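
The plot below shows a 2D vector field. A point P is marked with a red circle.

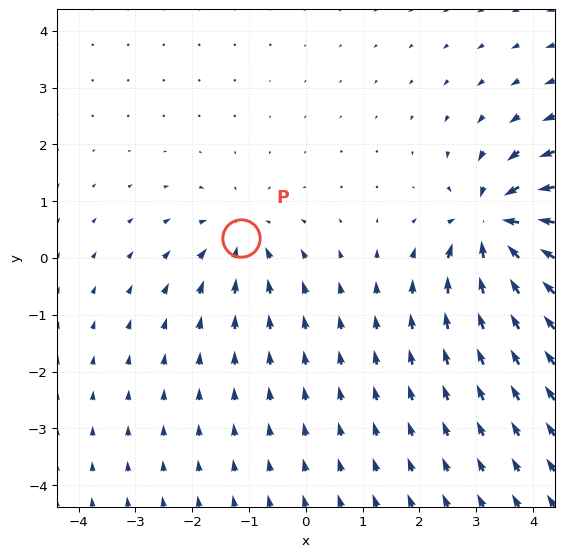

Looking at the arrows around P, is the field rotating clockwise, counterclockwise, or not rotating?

Near P at (-1.1, 0.4) the arrows show no circulation. The curl there is ≈0.

not rotating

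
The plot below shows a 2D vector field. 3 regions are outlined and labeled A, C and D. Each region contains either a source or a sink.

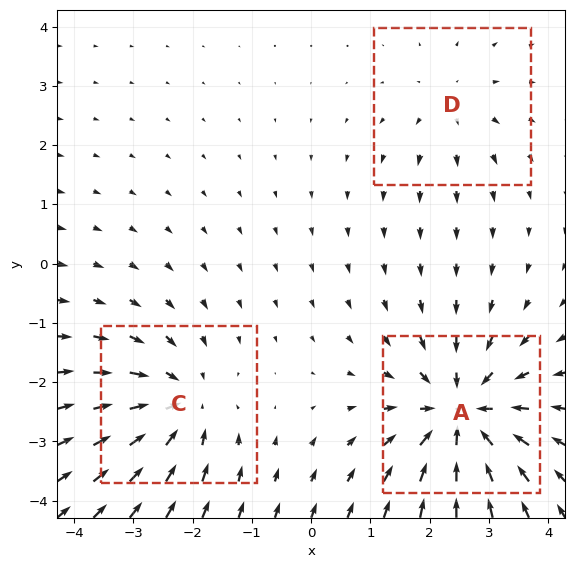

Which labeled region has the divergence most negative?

Divergence at each region's feature centre — A: about -5, C: about -4, D: about +2. Region A is most negative.

A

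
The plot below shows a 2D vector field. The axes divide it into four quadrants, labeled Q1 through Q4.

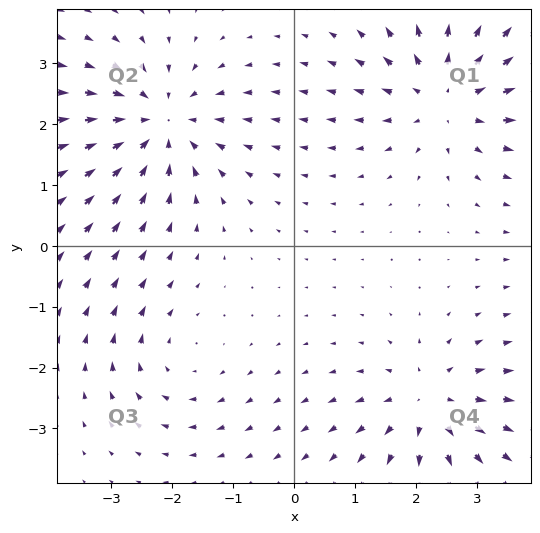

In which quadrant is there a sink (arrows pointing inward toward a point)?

Q2

The sink sits at approximately (-2.2, 2.0), which lies in quadrant Q2. The divergence there is about -4, negative as expected for a sink.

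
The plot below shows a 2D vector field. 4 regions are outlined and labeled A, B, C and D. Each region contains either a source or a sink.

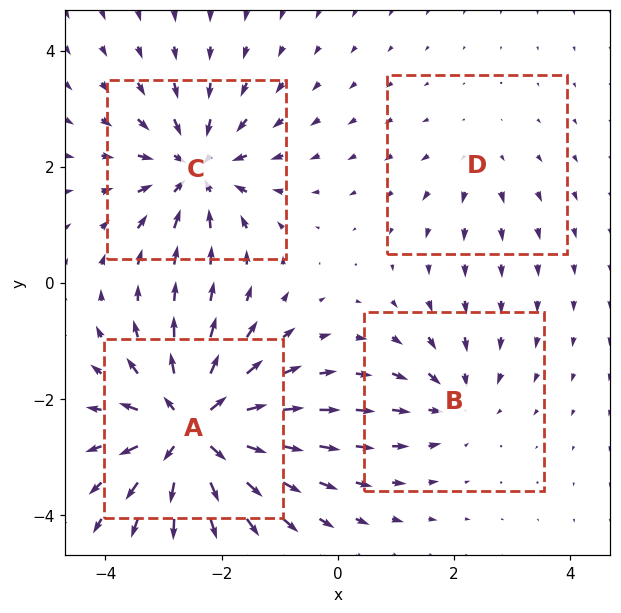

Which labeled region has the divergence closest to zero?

Divergence at each region's feature centre — A: about +8, B: about -4, C: about -6, D: about +2. Region D is closest to zero.

D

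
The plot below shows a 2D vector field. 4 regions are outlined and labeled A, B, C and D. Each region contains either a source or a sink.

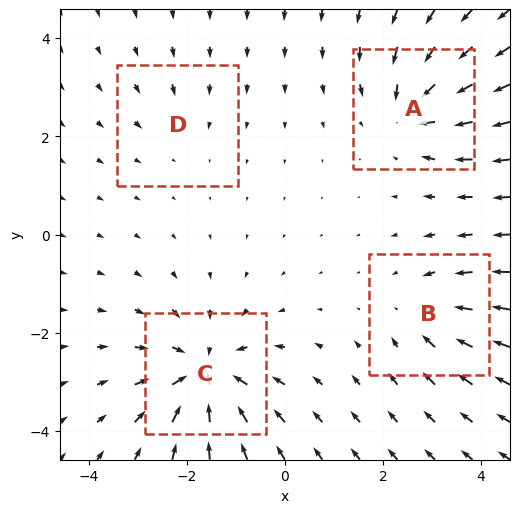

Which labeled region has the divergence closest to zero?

Divergence at each region's feature centre — A: about -5, B: about -4, C: about -7, D: about -2. Region D is closest to zero.

D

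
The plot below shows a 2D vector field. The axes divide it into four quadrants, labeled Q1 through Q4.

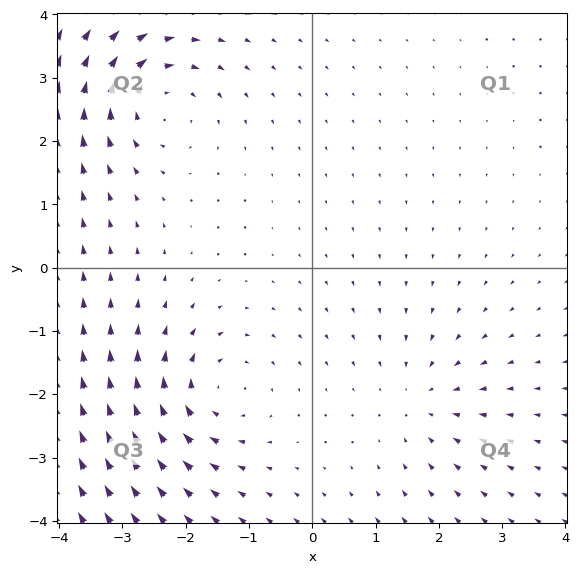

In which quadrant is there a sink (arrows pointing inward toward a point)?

The sink sits at approximately (1.7, -2.1), which lies in quadrant Q4. The divergence there is about -3, negative as expected for a sink.

Q4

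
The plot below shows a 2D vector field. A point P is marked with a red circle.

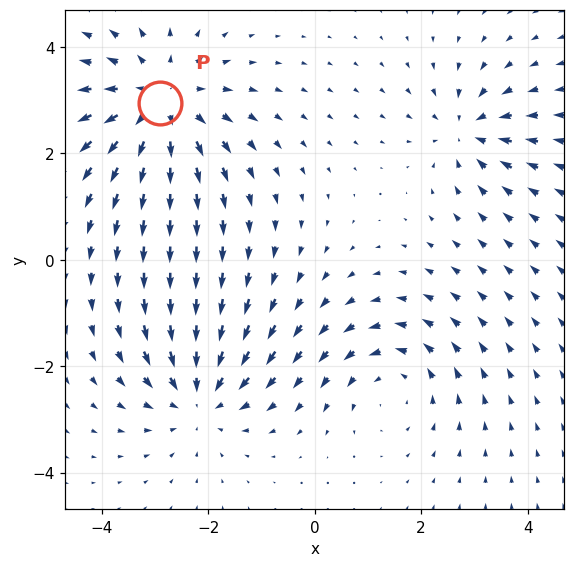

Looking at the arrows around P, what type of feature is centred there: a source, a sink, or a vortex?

At P (-2.9, 2.9) the arrows spread outward. Divergence about +4, curl ≈0 — positive divergence with near-zero curl is a source.

source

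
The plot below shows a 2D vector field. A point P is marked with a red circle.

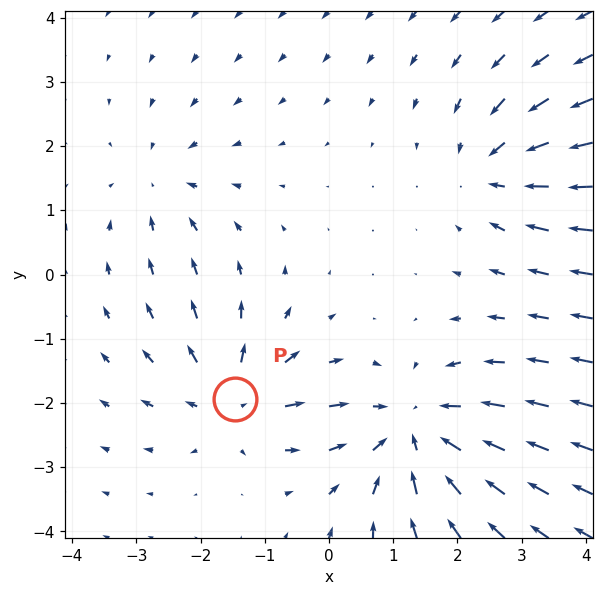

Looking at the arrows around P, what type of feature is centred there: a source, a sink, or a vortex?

source

At P (-1.5, -1.9) the arrows spread outward. Divergence about +4, curl ≈0 — positive divergence with near-zero curl is a source.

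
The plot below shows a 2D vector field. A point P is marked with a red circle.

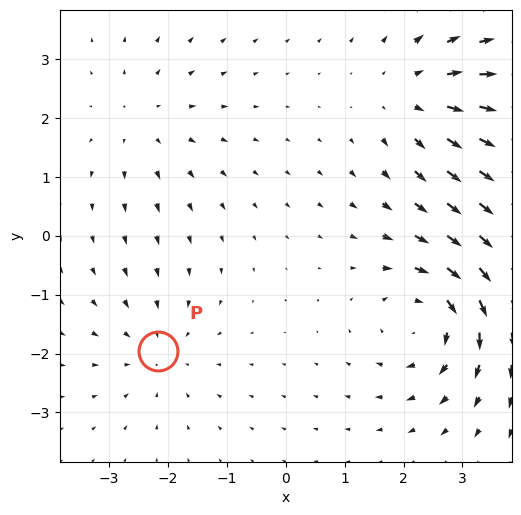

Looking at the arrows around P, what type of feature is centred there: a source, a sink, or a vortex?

At P (-2.2, -2.0) the arrows converge inward. Divergence about -2, curl ≈0 — negative divergence with near-zero curl is a sink.

sink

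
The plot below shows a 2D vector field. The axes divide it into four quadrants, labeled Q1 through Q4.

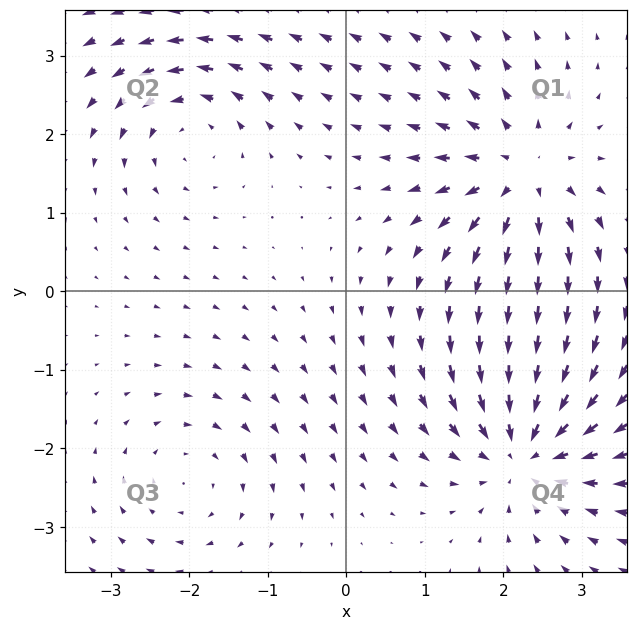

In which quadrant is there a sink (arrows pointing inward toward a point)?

The sink sits at approximately (2.3, -2.0), which lies in quadrant Q4. The divergence there is about -6, negative as expected for a sink.

Q4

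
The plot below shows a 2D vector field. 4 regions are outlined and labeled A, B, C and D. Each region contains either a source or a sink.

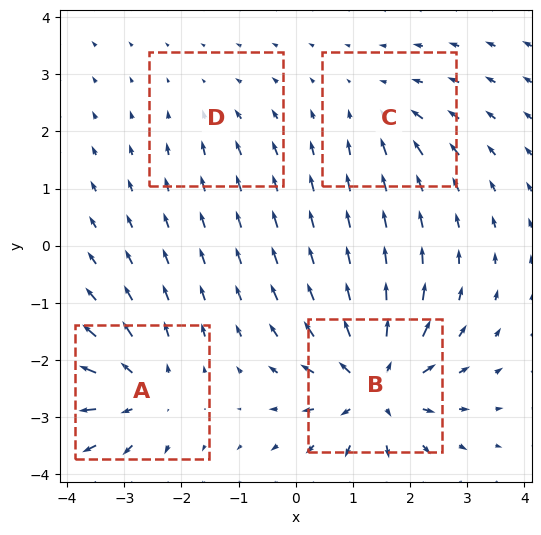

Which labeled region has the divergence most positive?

Divergence at each region's feature centre — A: about +5, B: about +8, C: about -3, D: about -2. Region B is most positive.

B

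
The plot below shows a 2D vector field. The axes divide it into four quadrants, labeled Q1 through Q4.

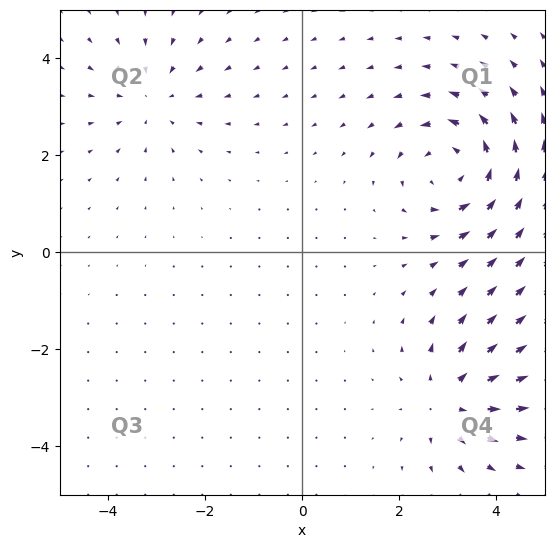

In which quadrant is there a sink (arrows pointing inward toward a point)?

The sink sits at approximately (-3.1, 3.2), which lies in quadrant Q2. The divergence there is about -3, negative as expected for a sink.

Q2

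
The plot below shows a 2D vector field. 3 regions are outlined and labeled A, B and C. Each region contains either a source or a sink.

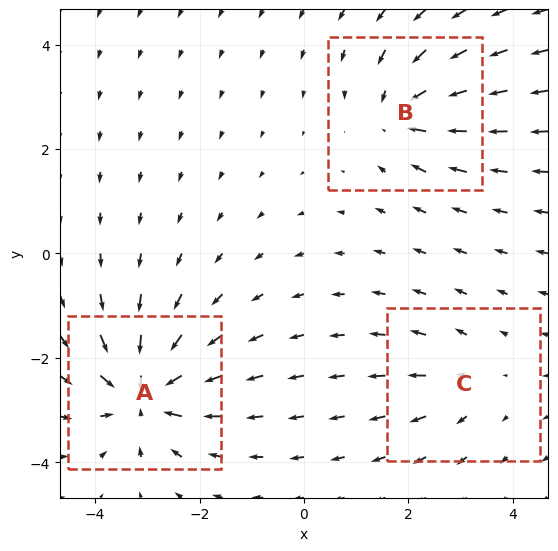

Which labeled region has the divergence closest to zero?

Divergence at each region's feature centre — A: about -6, B: about -4, C: about +2. Region C is closest to zero.

C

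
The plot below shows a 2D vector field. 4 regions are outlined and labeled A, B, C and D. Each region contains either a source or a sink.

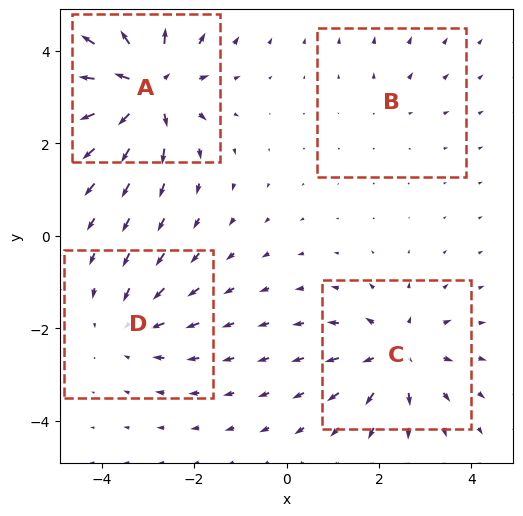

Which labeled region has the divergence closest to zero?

Divergence at each region's feature centre — A: about +7, B: about +2, C: about +5, D: about -4. Region B is closest to zero.

B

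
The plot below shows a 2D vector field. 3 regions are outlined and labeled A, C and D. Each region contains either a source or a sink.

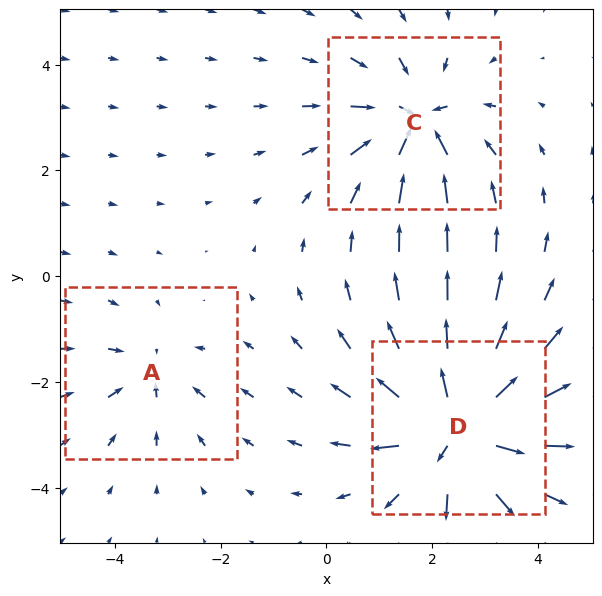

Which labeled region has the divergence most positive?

Divergence at each region's feature centre — A: about -2, C: about -4, D: about +6. Region D is most positive.

D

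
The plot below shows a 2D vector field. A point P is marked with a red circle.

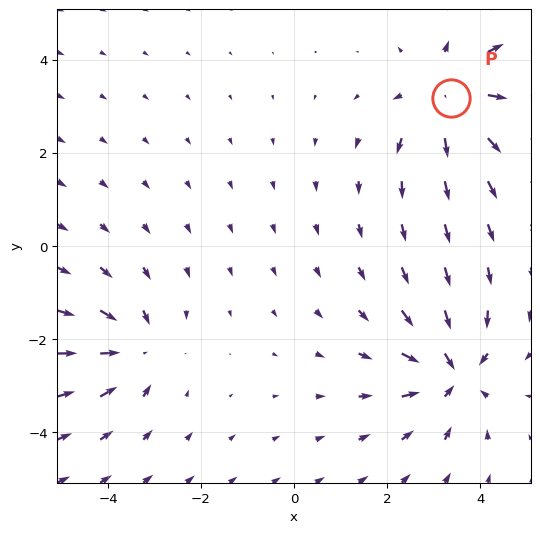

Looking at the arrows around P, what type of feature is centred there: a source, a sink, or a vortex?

At P (3.4, 3.2) the arrows spread outward. Divergence about +4, curl ≈0 — positive divergence with near-zero curl is a source.

source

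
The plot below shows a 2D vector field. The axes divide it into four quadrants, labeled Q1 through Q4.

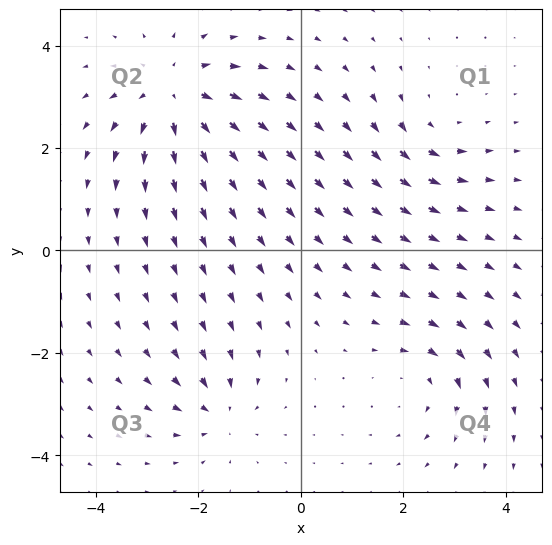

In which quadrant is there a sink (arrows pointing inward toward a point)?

The sink sits at approximately (-1.6, -3.1), which lies in quadrant Q3. The divergence there is about -4, negative as expected for a sink.

Q3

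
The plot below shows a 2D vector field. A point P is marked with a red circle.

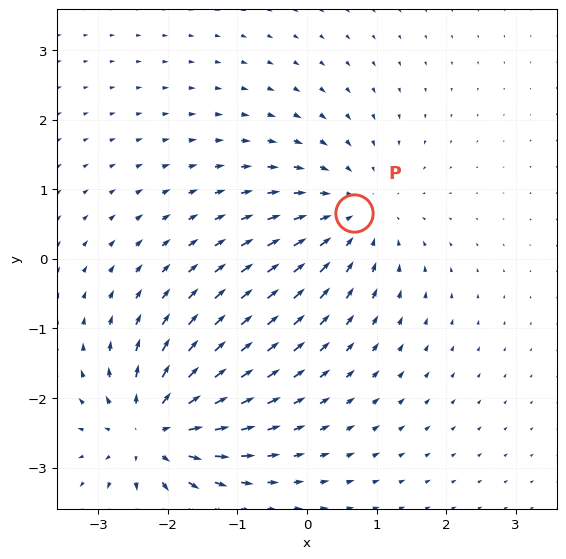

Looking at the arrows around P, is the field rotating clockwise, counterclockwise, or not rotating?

not rotating

Near P at (0.7, 0.7) the arrows show no circulation. The curl there is ≈0.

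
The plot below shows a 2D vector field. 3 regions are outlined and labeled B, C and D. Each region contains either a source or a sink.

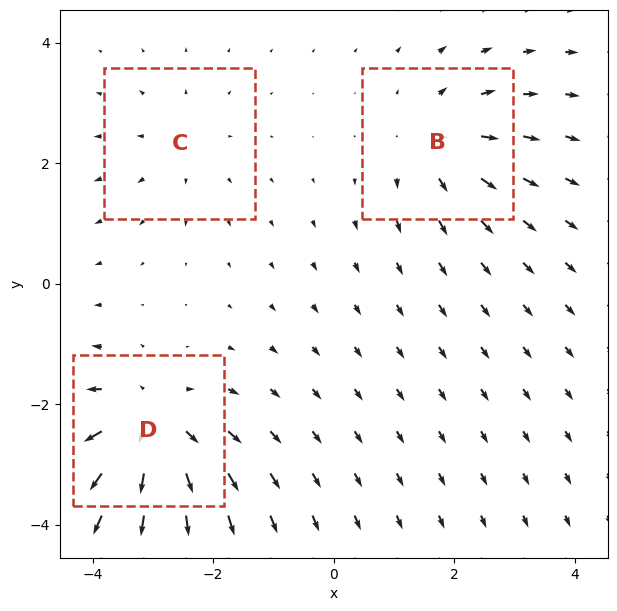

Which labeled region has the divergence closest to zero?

Divergence at each region's feature centre — B: about +3, C: about +2, D: about +5. Region C is closest to zero.

C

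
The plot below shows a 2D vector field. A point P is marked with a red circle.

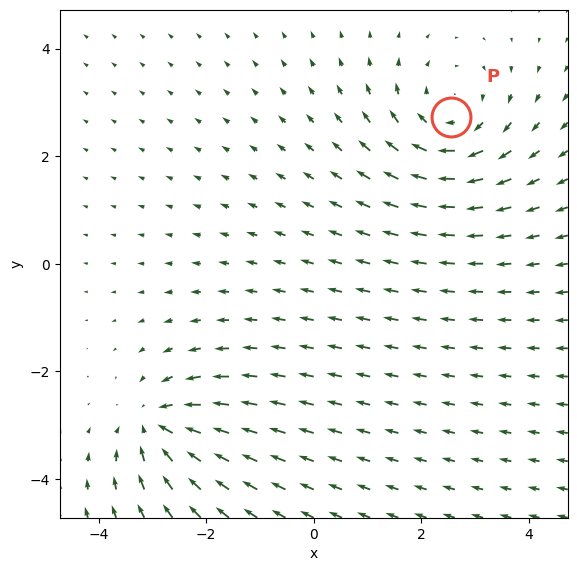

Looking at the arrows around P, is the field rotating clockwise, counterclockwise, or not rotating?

clockwise

Near P at (2.6, 2.7) the arrows circulate clockwise. The curl (z-component) there is about -4; negative curl means clockwise rotation.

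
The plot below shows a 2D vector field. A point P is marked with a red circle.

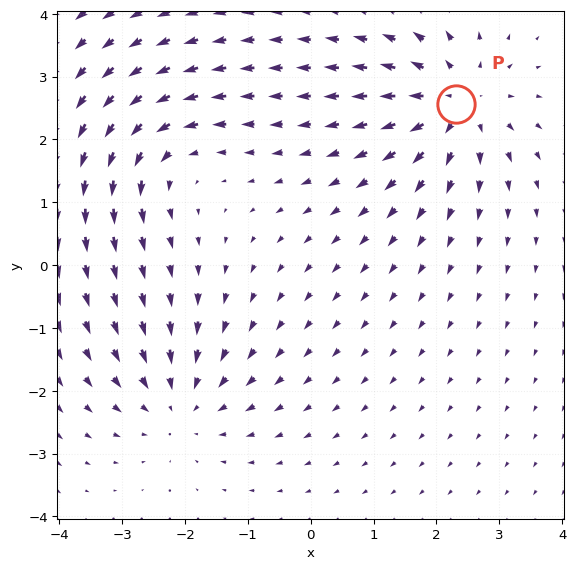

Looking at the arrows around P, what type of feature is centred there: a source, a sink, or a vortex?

At P (2.3, 2.6) the arrows spread outward. Divergence about +5, curl ≈0 — positive divergence with near-zero curl is a source.

source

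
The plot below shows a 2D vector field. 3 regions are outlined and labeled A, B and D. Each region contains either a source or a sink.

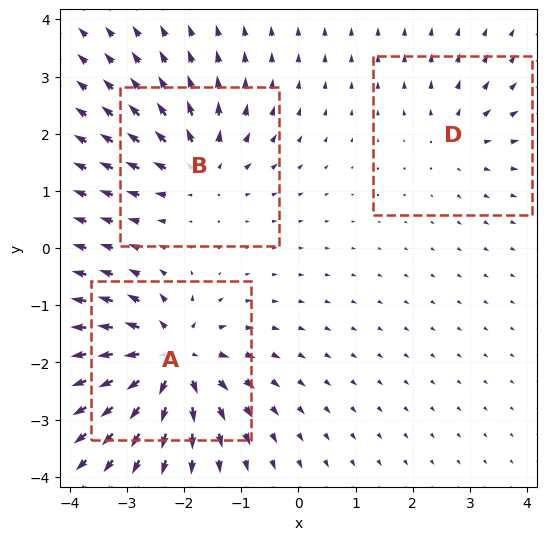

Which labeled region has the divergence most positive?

Divergence at each region's feature centre — A: about +6, B: about +4, D: about +2. Region A is most positive.

A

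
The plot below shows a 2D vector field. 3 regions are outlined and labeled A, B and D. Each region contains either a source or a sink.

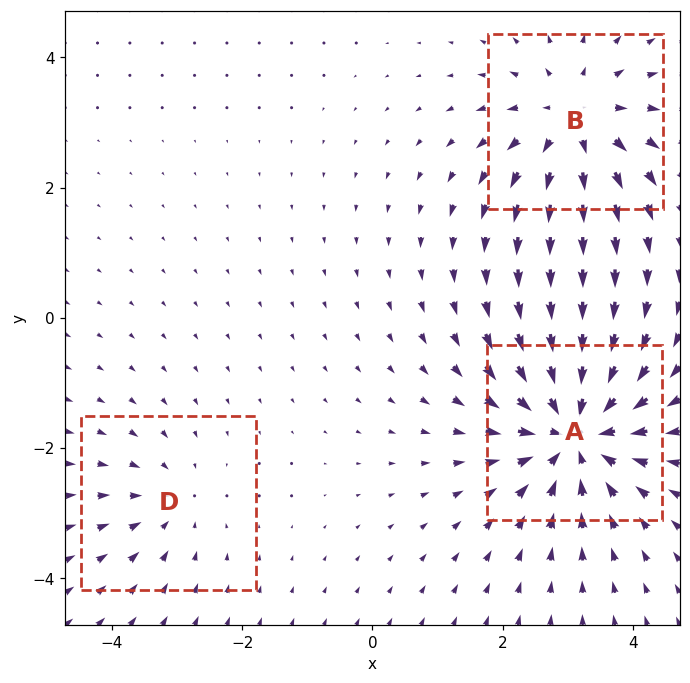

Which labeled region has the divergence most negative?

Divergence at each region's feature centre — A: about -5, B: about +4, D: about -2. Region A is most negative.

A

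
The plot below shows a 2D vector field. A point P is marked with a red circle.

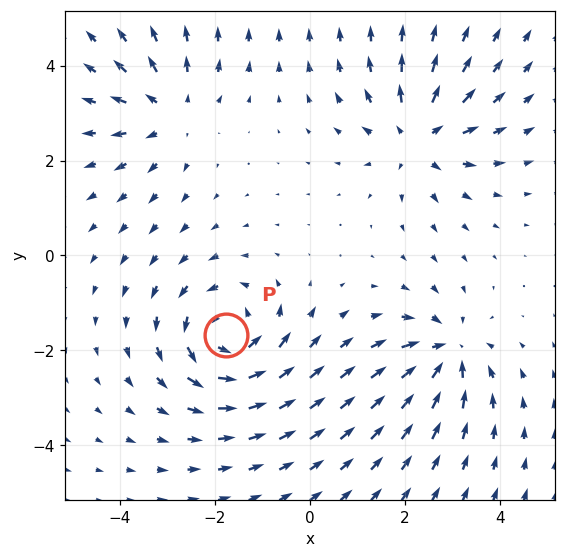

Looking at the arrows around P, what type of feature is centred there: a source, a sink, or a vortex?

At P (-1.8, -1.7) the arrows circulate counterclockwise. Divergence ≈0, curl about +4 — near-zero divergence with nonzero curl is a vortex.

vortex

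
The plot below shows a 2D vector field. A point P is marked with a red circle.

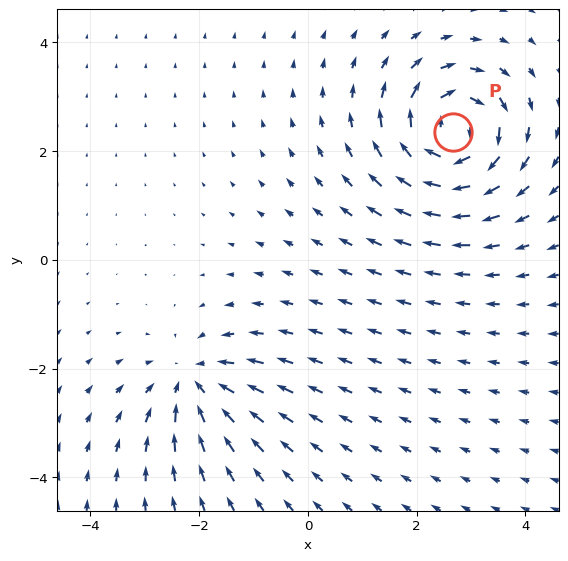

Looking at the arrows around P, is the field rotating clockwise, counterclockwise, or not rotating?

clockwise

Near P at (2.7, 2.4) the arrows circulate clockwise. The curl (z-component) there is about -6; negative curl means clockwise rotation.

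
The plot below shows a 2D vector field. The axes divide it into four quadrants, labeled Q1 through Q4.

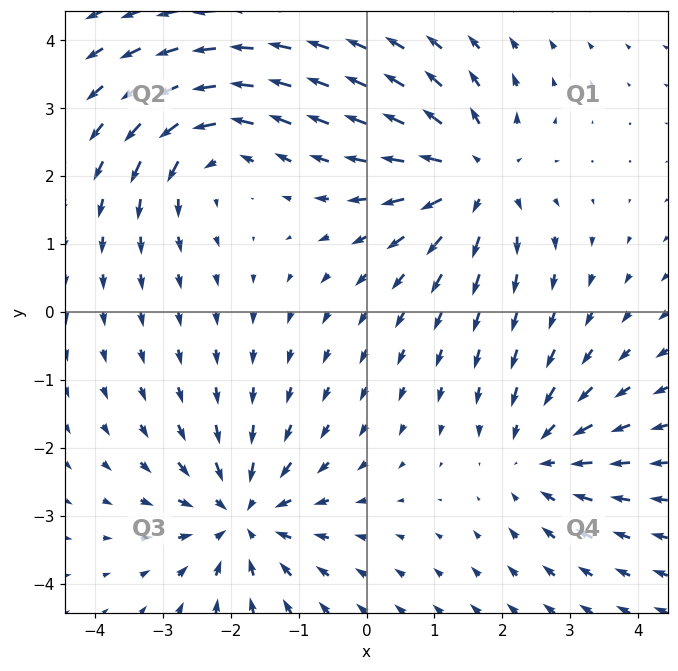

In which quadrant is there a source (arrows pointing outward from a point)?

The source sits at approximately (1.6, 2.0), which lies in quadrant Q1. The divergence there is about +5, positive as expected for a source.

Q1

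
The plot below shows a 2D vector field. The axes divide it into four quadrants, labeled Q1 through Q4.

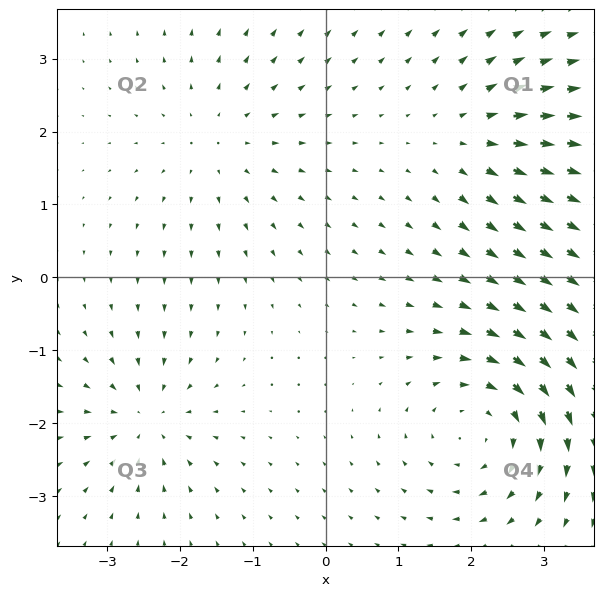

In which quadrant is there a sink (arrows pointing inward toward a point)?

The sink sits at approximately (-2.5, -1.9), which lies in quadrant Q3. The divergence there is about -4, negative as expected for a sink.

Q3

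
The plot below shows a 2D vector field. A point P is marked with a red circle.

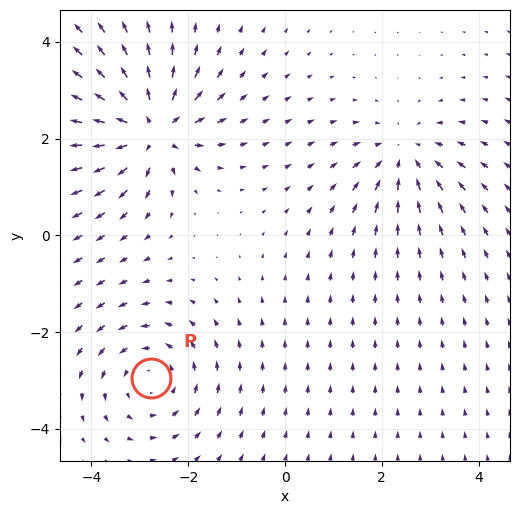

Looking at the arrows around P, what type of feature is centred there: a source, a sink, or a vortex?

vortex

At P (-2.8, -3.0) the arrows circulate counterclockwise. Divergence ≈0, curl about +3 — near-zero divergence with nonzero curl is a vortex.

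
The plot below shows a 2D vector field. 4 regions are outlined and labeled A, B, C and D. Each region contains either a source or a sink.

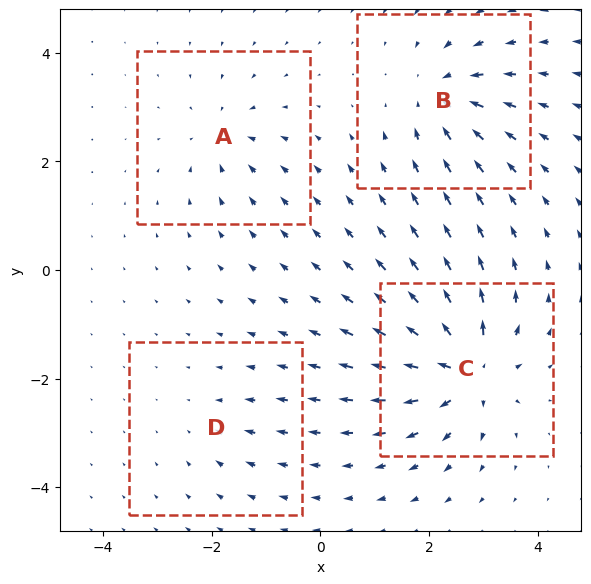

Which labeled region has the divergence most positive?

C

Divergence at each region's feature centre — A: about -4, B: about -6, C: about +8, D: about -2. Region C is most positive.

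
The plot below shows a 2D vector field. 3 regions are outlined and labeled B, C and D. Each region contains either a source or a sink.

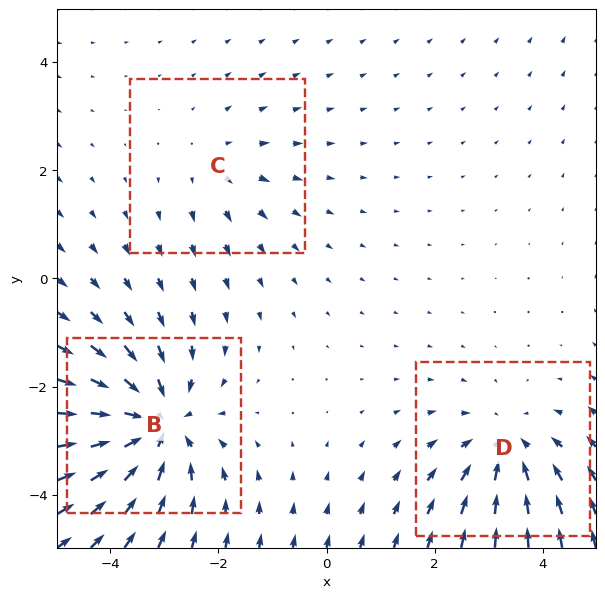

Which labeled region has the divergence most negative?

B

Divergence at each region's feature centre — B: about -5, C: about +2, D: about -3. Region B is most negative.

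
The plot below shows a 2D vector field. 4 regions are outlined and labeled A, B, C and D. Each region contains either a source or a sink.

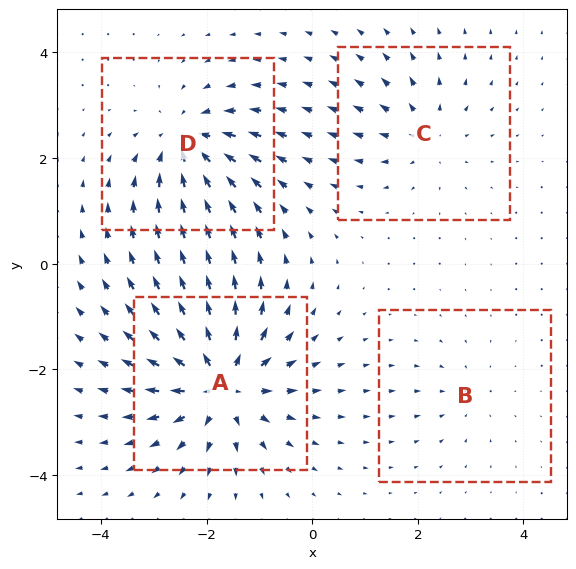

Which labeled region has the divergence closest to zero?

B

Divergence at each region's feature centre — A: about +8, B: about -2, C: about +4, D: about -6. Region B is closest to zero.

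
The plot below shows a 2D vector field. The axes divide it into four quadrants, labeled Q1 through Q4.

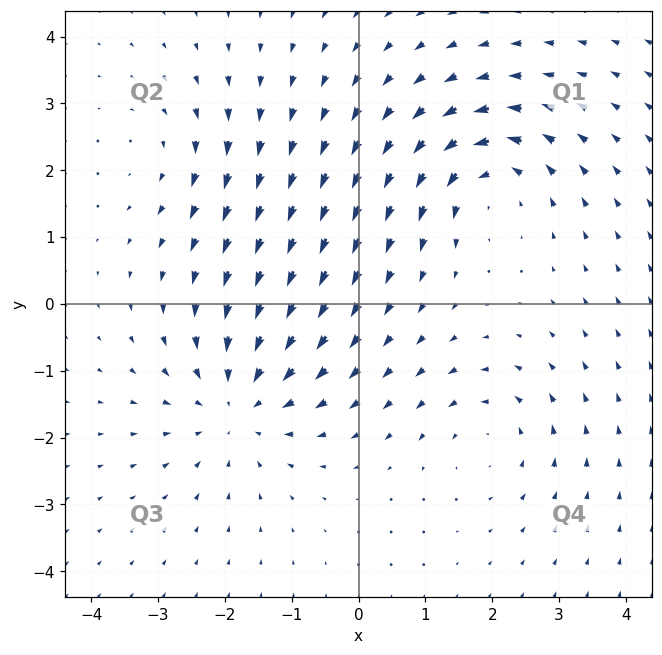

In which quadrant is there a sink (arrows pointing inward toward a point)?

Q3

The sink sits at approximately (-1.8, -1.5), which lies in quadrant Q3. The divergence there is about -4, negative as expected for a sink.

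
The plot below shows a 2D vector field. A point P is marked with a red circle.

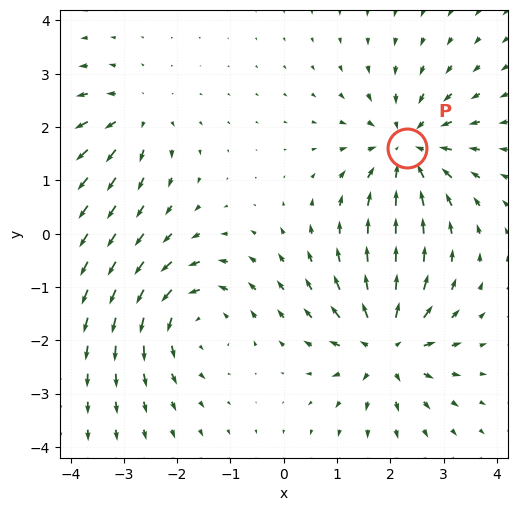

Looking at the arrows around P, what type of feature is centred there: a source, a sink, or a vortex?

At P (2.3, 1.6) the arrows converge inward. Divergence about -5, curl ≈0 — negative divergence with near-zero curl is a sink.

sink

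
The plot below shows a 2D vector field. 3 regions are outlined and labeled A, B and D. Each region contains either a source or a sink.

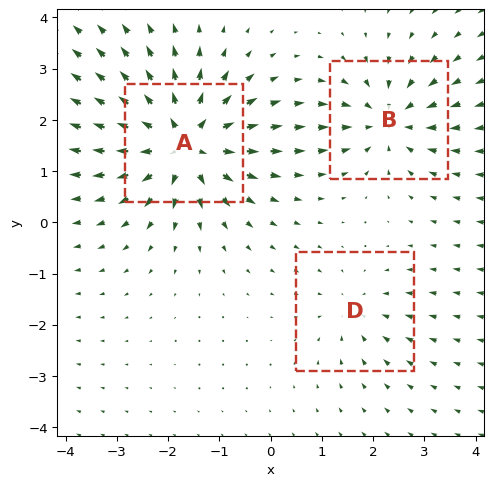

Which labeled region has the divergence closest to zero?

D

Divergence at each region's feature centre — A: about +6, B: about -4, D: about -2. Region D is closest to zero.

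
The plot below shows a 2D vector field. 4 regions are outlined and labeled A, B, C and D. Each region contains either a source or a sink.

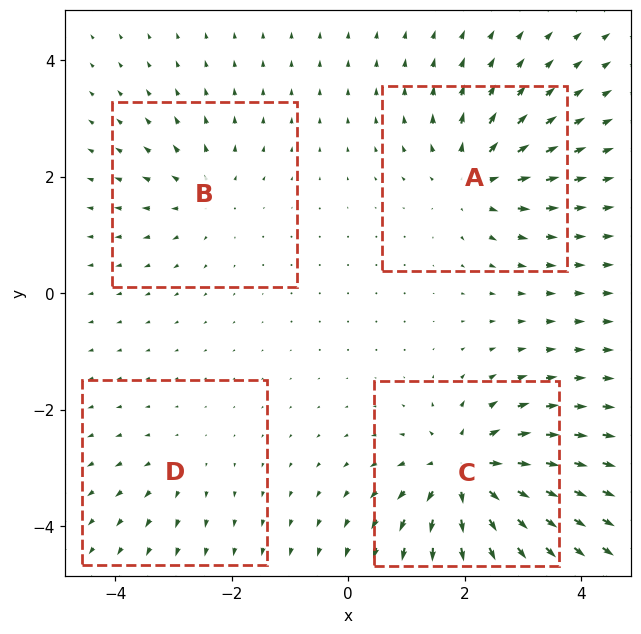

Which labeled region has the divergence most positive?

C

Divergence at each region's feature centre — A: about +6, B: about +4, C: about +8, D: about +2. Region C is most positive.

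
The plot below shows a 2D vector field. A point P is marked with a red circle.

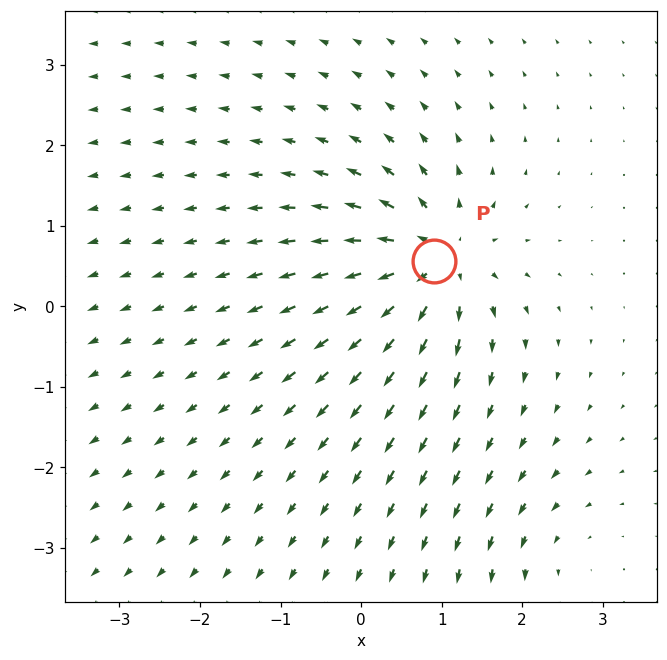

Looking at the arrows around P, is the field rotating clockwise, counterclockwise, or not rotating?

Near P at (0.9, 0.6) the arrows show no circulation. The curl there is ≈0.

not rotating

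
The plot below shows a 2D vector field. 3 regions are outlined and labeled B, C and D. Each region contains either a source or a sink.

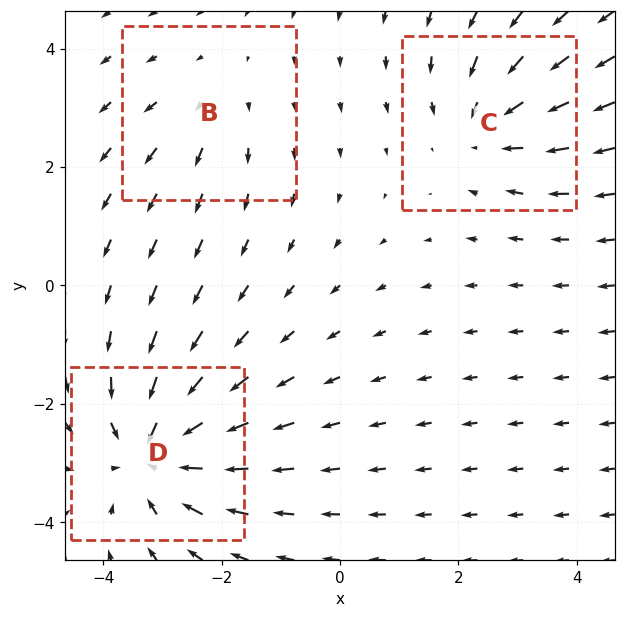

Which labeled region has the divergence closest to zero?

B

Divergence at each region's feature centre — B: about +2, C: about -3, D: about -4. Region B is closest to zero.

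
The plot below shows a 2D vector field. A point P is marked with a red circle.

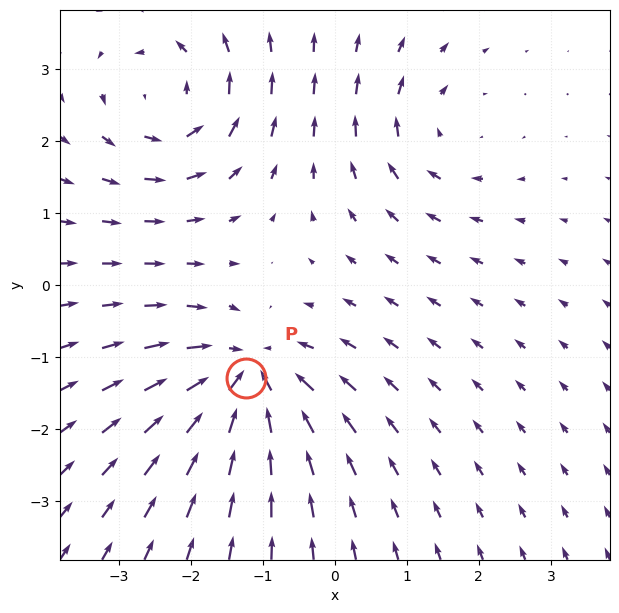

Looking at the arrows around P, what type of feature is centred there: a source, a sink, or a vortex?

sink

At P (-1.2, -1.3) the arrows converge inward. Divergence about -6, curl ≈0 — negative divergence with near-zero curl is a sink.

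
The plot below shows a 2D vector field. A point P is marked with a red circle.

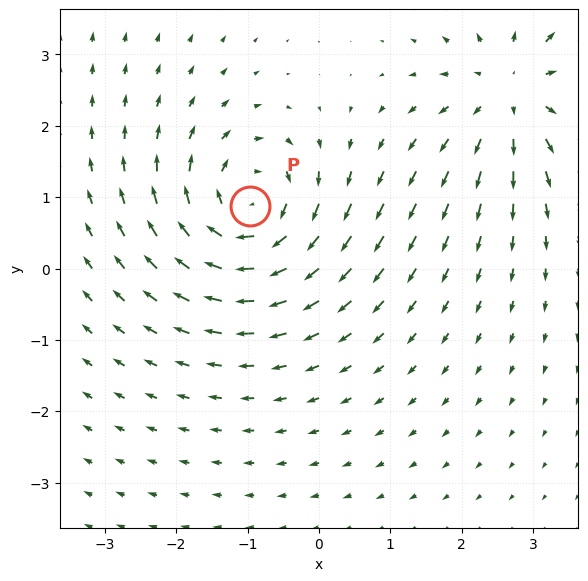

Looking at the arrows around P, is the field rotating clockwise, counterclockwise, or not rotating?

clockwise

Near P at (-1.0, 0.9) the arrows circulate clockwise. The curl (z-component) there is about -6; negative curl means clockwise rotation.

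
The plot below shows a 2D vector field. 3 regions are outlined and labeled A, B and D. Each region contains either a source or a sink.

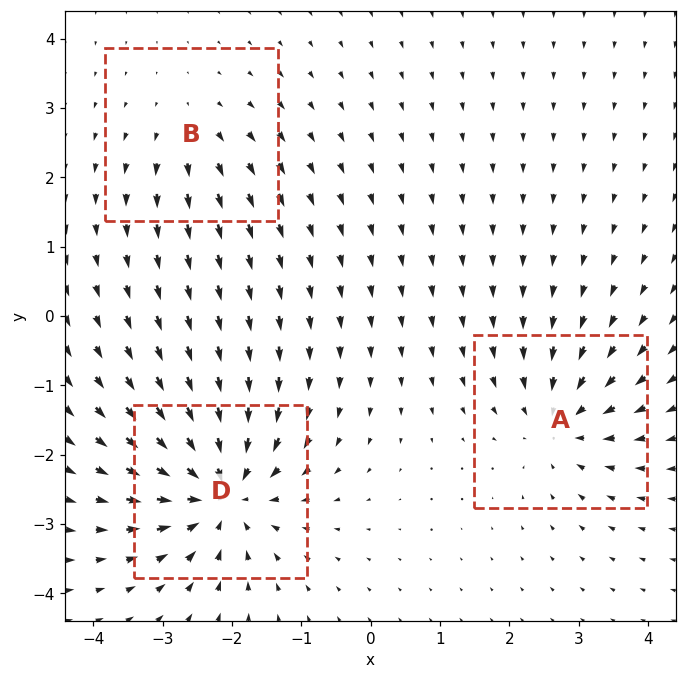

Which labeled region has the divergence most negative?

Divergence at each region's feature centre — A: about -4, B: about +2, D: about -6. Region D is most negative.

D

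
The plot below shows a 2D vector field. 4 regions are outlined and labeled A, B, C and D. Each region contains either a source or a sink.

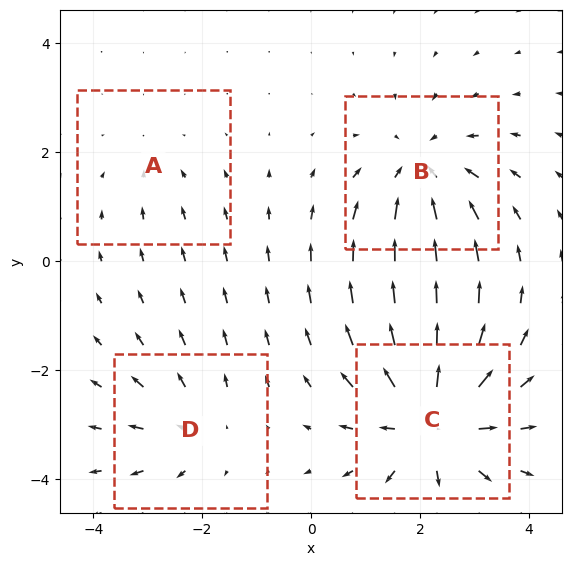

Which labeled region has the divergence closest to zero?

A

Divergence at each region's feature centre — A: about -2, B: about -4, C: about +6, D: about +3. Region A is closest to zero.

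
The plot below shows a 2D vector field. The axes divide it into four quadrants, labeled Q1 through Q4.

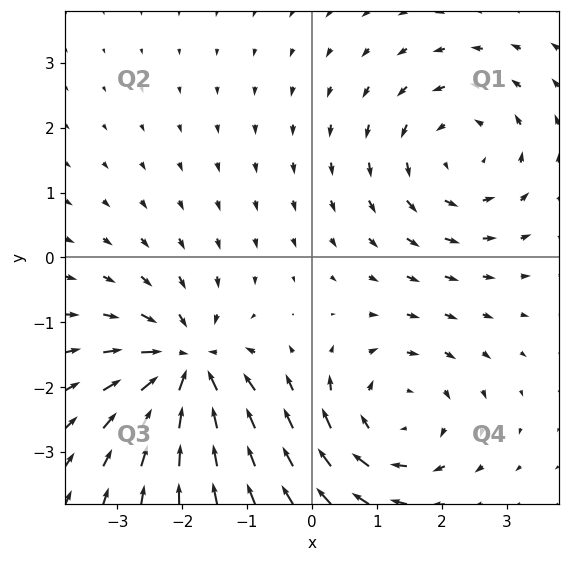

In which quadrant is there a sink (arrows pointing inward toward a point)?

Q3

The sink sits at approximately (-1.9, -1.7), which lies in quadrant Q3. The divergence there is about -6, negative as expected for a sink.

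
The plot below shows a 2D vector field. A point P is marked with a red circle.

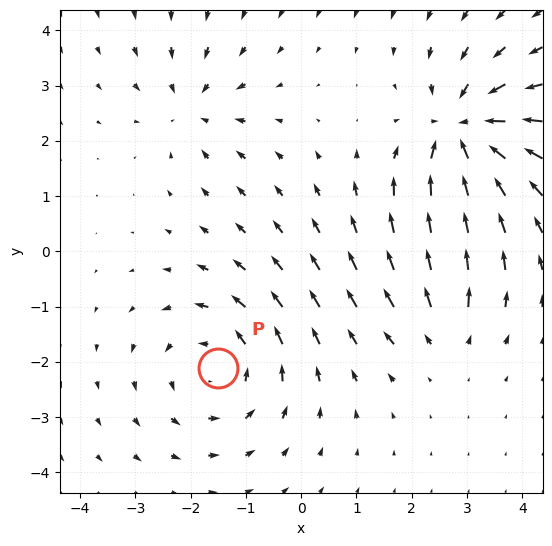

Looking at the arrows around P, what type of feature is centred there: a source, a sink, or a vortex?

At P (-1.5, -2.1) the arrows circulate counterclockwise. Divergence ≈0, curl about +4 — near-zero divergence with nonzero curl is a vortex.

vortex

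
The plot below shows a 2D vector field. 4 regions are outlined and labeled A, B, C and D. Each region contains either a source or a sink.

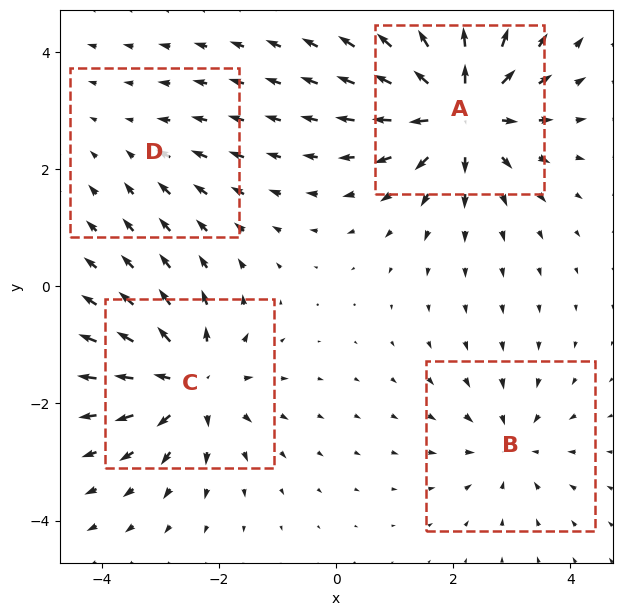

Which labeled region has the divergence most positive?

A

Divergence at each region's feature centre — A: about +8, B: about -4, C: about +6, D: about -2. Region A is most positive.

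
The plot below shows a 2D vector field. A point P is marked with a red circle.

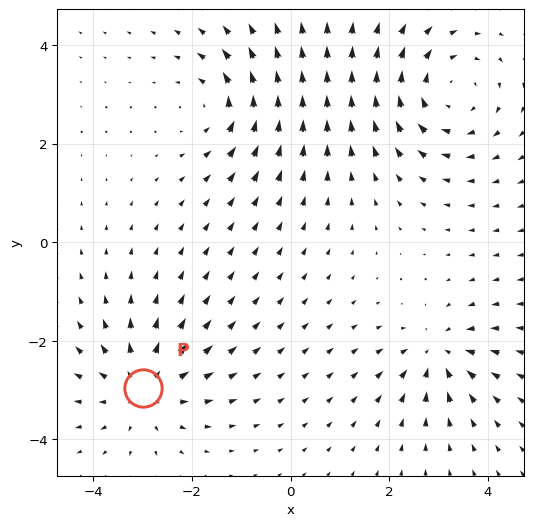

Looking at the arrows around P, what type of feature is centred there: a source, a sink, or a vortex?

At P (-3.0, -3.0) the arrows spread outward. Divergence about +4, curl ≈0 — positive divergence with near-zero curl is a source.

source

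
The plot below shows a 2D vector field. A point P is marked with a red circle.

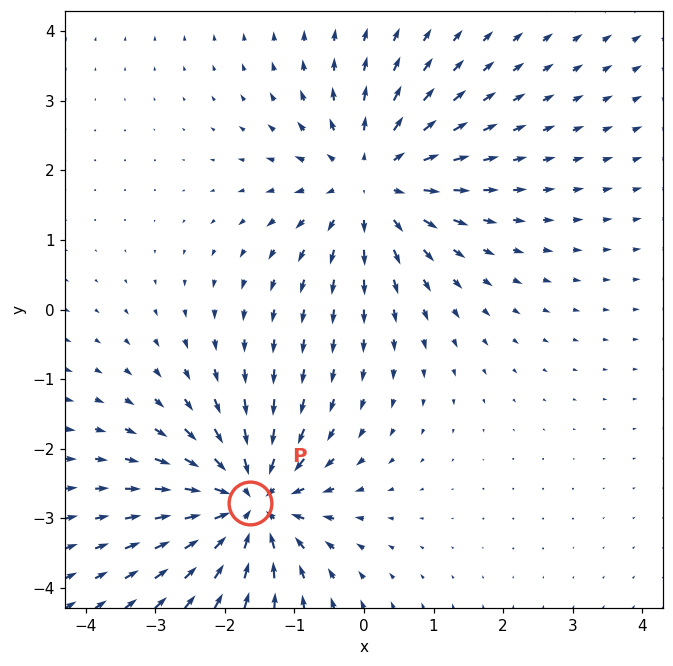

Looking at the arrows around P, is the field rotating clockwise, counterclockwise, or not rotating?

Near P at (-1.6, -2.8) the arrows show no circulation. The curl there is ≈0.

not rotating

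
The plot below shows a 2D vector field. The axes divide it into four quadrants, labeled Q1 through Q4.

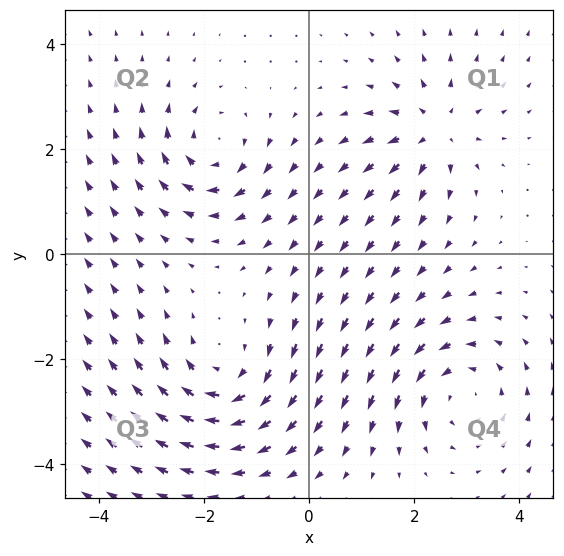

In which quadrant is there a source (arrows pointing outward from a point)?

The source sits at approximately (2.4, 2.4), which lies in quadrant Q1. The divergence there is about +5, positive as expected for a source.

Q1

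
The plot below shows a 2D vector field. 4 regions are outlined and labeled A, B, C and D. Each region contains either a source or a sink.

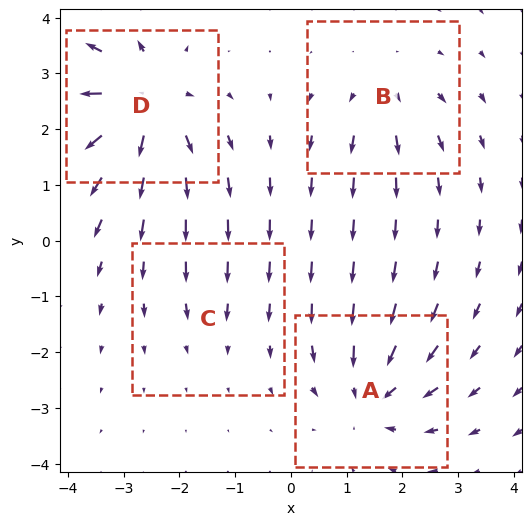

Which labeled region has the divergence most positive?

Divergence at each region's feature centre — A: about -5, B: about +4, C: about -2, D: about +7. Region D is most positive.

D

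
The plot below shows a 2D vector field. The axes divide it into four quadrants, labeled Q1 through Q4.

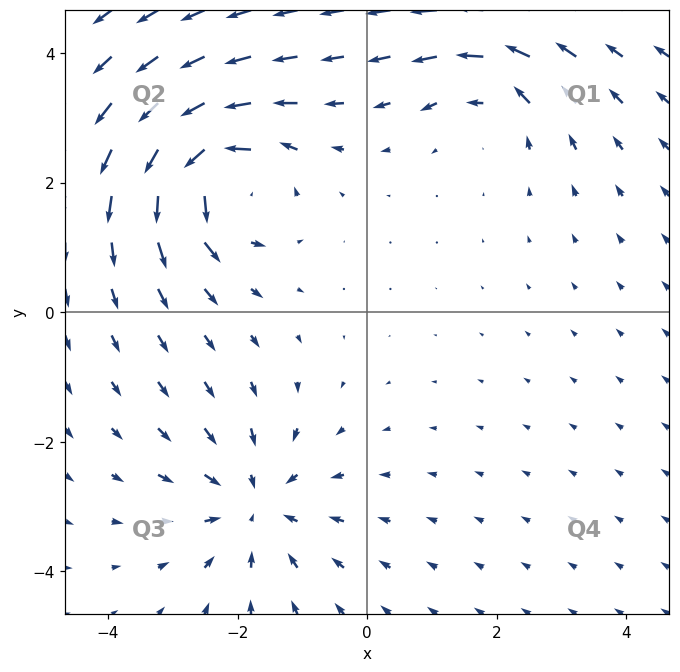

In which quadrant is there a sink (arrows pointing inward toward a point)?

The sink sits at approximately (-1.7, -3.0), which lies in quadrant Q3. The divergence there is about -4, negative as expected for a sink.

Q3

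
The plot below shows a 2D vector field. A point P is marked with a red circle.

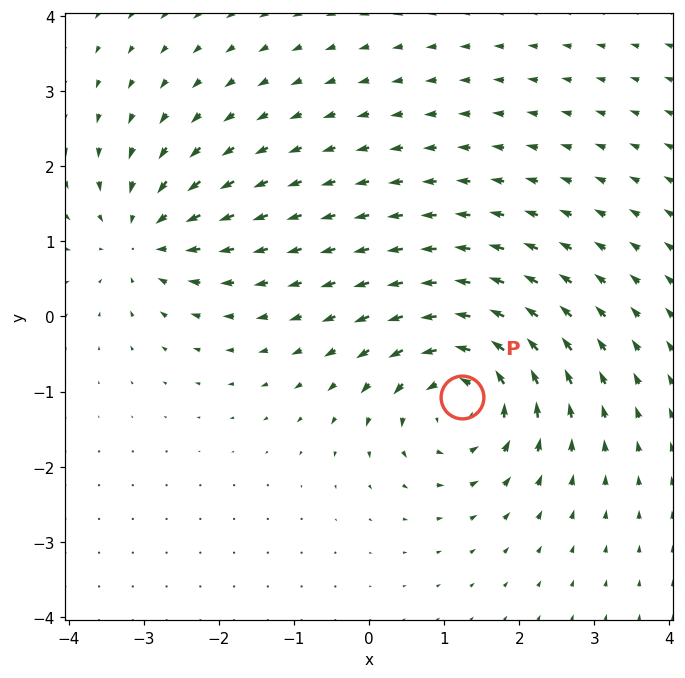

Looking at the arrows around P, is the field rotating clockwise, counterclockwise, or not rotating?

counterclockwise

Near P at (1.2, -1.1) the arrows circulate counterclockwise. The curl (z-component) there is about +6; positive curl means counterclockwise rotation.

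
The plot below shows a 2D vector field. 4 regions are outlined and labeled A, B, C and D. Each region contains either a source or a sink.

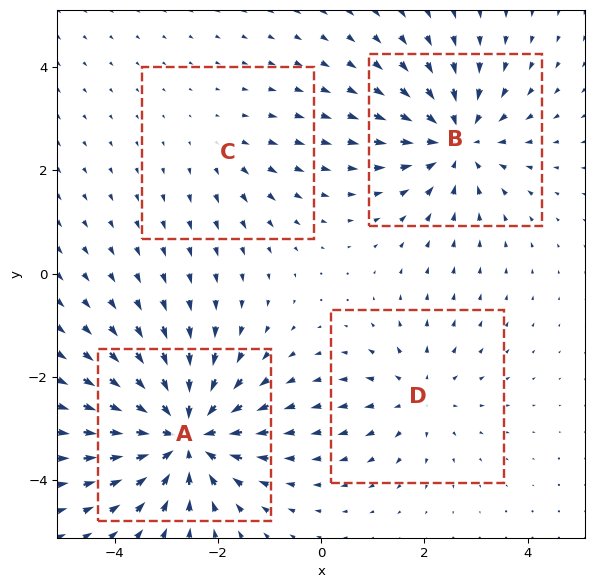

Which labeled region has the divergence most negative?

A

Divergence at each region's feature centre — A: about -7, B: about -5, C: about +2, D: about +3. Region A is most negative.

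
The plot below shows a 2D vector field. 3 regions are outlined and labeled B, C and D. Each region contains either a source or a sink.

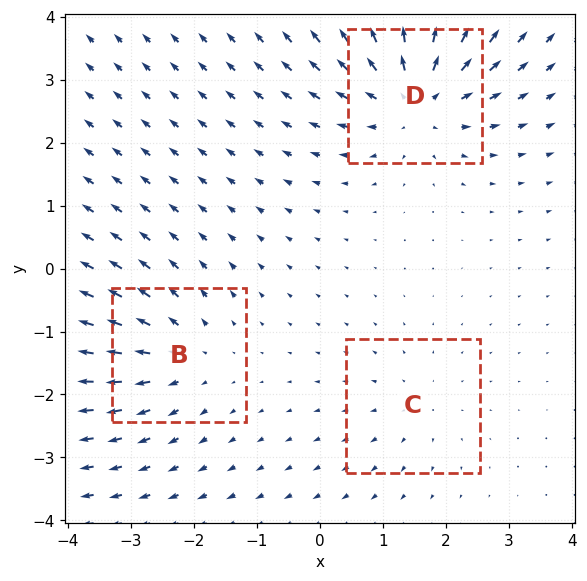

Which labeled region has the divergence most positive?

Divergence at each region's feature centre — B: about +3, C: about +2, D: about +5. Region D is most positive.

D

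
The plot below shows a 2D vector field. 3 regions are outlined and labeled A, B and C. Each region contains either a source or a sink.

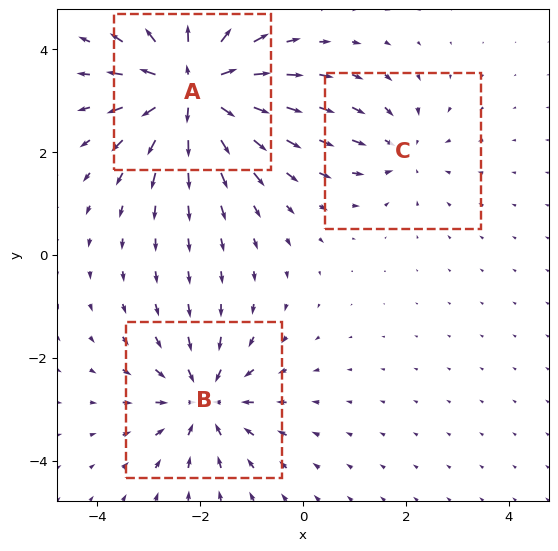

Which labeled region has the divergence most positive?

Divergence at each region's feature centre — A: about +6, B: about -4, C: about -2. Region A is most positive.

A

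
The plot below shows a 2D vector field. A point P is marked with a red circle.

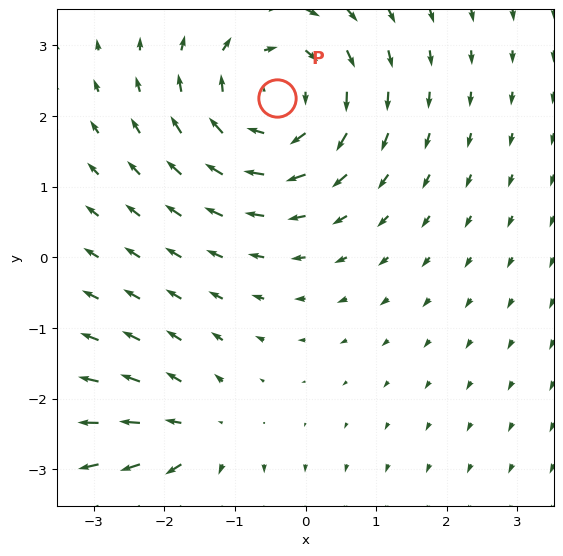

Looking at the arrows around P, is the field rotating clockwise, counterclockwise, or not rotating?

Near P at (-0.4, 2.3) the arrows circulate clockwise. The curl (z-component) there is about -3; negative curl means clockwise rotation.

clockwise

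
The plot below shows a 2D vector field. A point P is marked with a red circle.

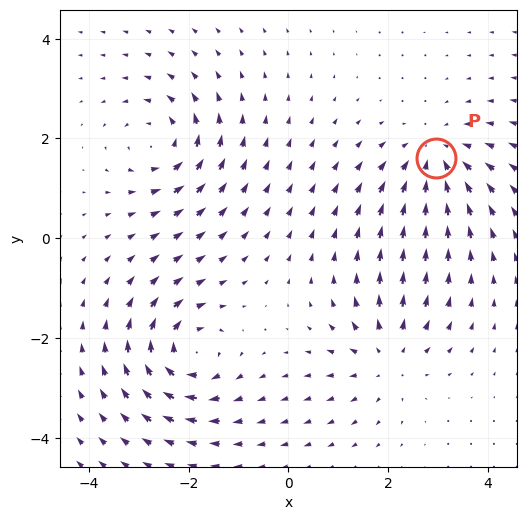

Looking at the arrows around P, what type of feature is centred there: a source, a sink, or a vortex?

sink

At P (3.0, 1.6) the arrows converge inward. Divergence about -4, curl ≈0 — negative divergence with near-zero curl is a sink.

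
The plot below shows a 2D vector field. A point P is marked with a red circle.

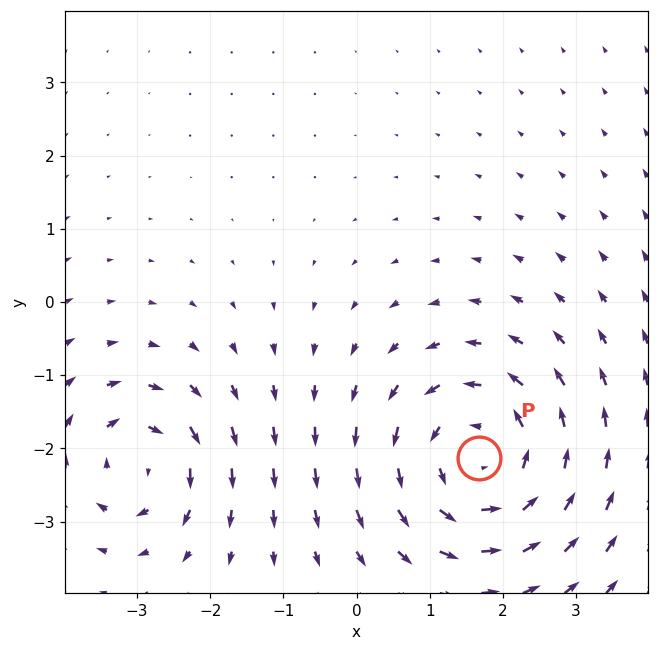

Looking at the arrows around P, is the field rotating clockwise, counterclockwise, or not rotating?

Near P at (1.7, -2.1) the arrows circulate counterclockwise. The curl (z-component) there is about +4; positive curl means counterclockwise rotation.

counterclockwise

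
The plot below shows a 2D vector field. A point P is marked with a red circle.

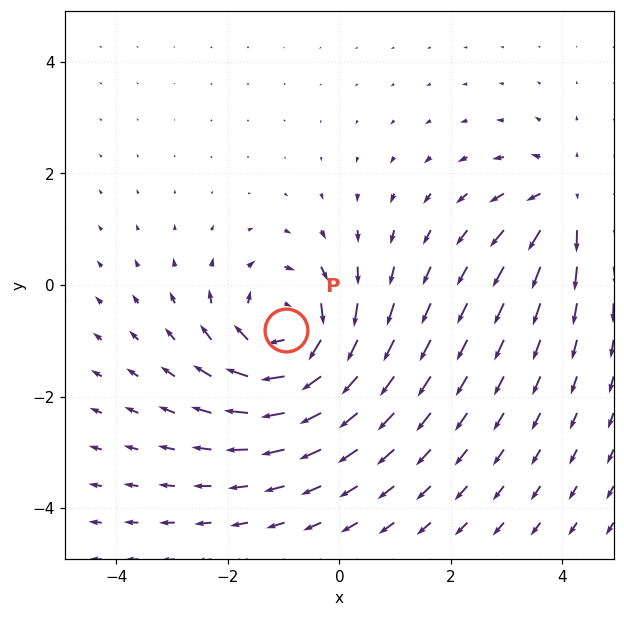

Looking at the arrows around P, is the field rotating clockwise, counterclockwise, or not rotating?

Near P at (-1.0, -0.8) the arrows circulate clockwise. The curl (z-component) there is about -4; negative curl means clockwise rotation.

clockwise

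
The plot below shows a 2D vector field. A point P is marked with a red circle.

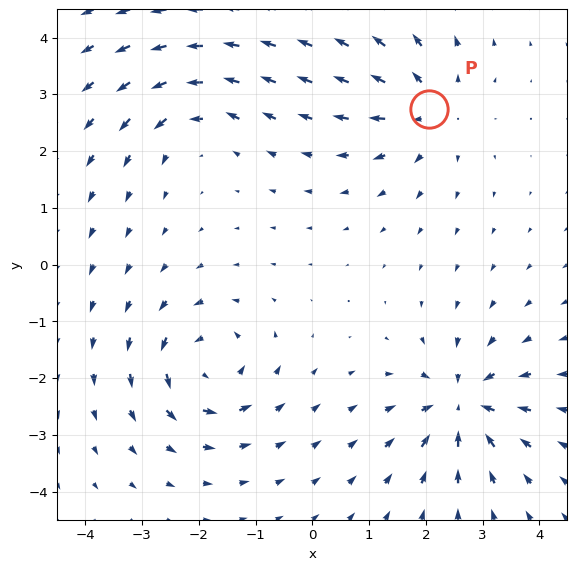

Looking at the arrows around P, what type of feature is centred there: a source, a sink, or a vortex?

source

At P (2.1, 2.7) the arrows spread outward. Divergence about +4, curl ≈0 — positive divergence with near-zero curl is a source.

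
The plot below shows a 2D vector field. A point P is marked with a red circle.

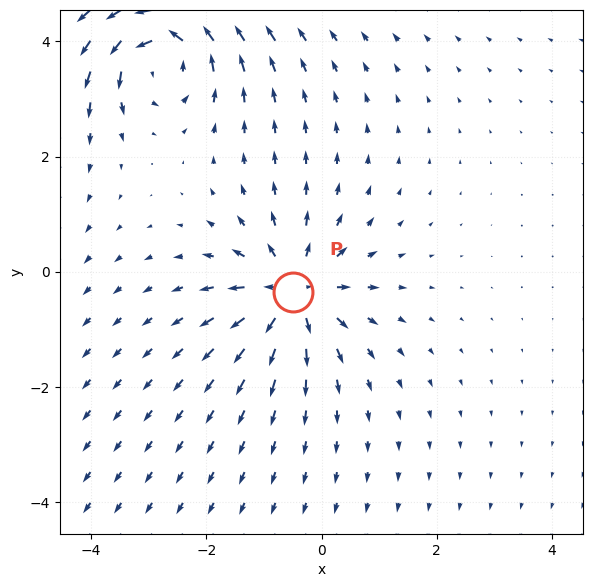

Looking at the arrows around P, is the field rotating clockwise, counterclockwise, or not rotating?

Near P at (-0.5, -0.3) the arrows show no circulation. The curl there is ≈0.

not rotating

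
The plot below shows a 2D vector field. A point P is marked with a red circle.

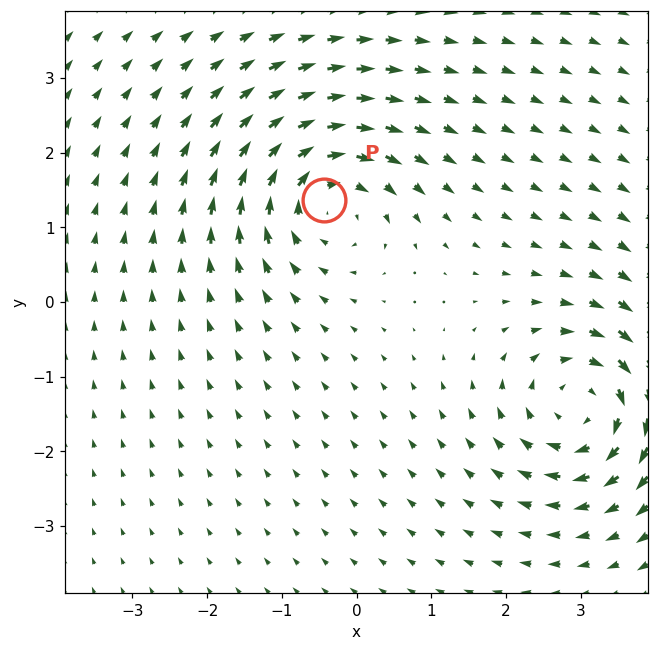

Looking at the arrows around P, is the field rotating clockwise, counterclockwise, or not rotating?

Near P at (-0.4, 1.4) the arrows circulate clockwise. The curl (z-component) there is about -6; negative curl means clockwise rotation.

clockwise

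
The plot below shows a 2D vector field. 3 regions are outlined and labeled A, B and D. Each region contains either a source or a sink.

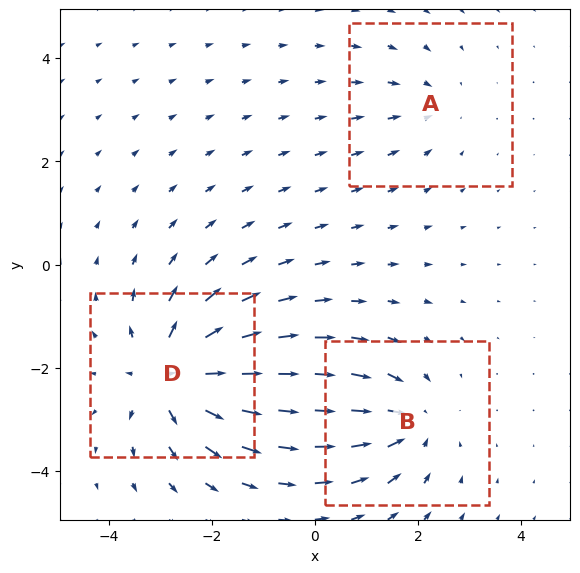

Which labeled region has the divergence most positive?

Divergence at each region's feature centre — A: about -2, B: about -4, D: about +5. Region D is most positive.

D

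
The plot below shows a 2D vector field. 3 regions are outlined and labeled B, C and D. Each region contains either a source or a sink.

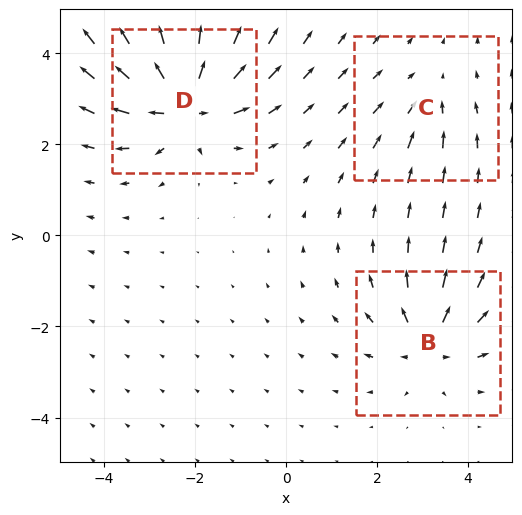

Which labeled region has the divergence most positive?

D

Divergence at each region's feature centre — B: about +4, C: about -2, D: about +7. Region D is most positive.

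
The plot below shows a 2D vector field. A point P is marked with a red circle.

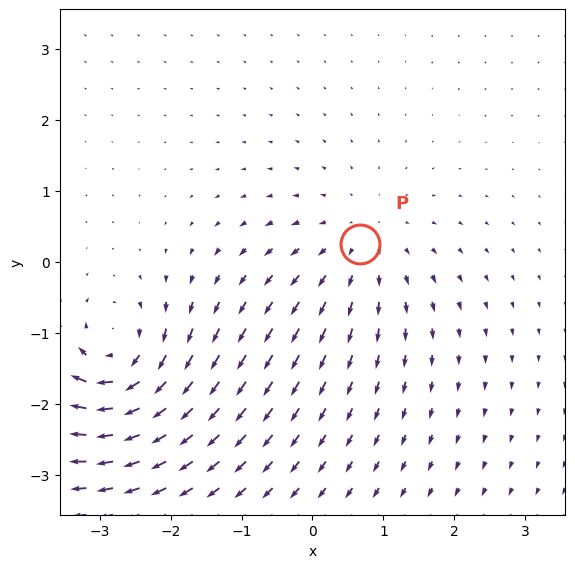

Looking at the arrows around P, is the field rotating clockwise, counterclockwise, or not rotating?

Near P at (0.7, 0.3) the arrows show no circulation. The curl there is ≈0.

not rotating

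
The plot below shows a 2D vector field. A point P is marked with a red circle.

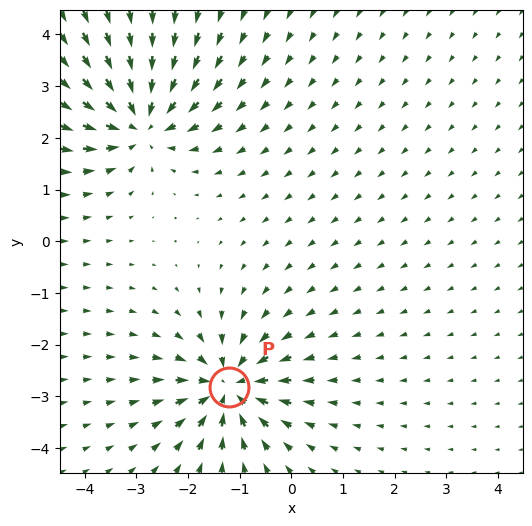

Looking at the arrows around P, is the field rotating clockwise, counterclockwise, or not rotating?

Near P at (-1.2, -2.8) the arrows show no circulation. The curl there is ≈0.

not rotating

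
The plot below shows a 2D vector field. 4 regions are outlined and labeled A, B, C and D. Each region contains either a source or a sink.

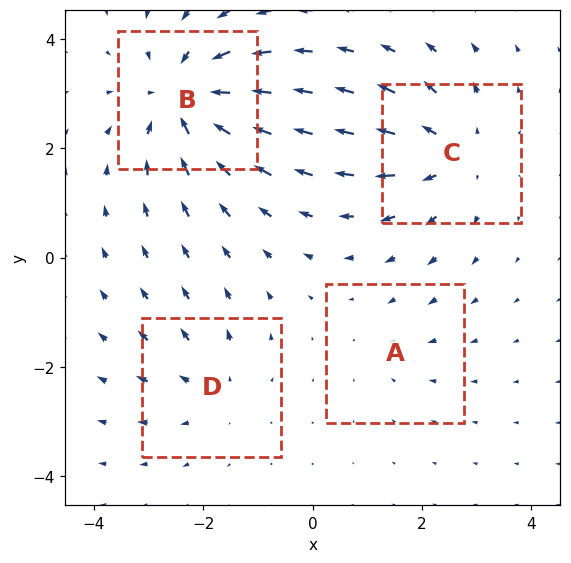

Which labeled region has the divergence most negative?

Divergence at each region's feature centre — A: about -2, B: about -6, C: about +4, D: about +3. Region B is most negative.

B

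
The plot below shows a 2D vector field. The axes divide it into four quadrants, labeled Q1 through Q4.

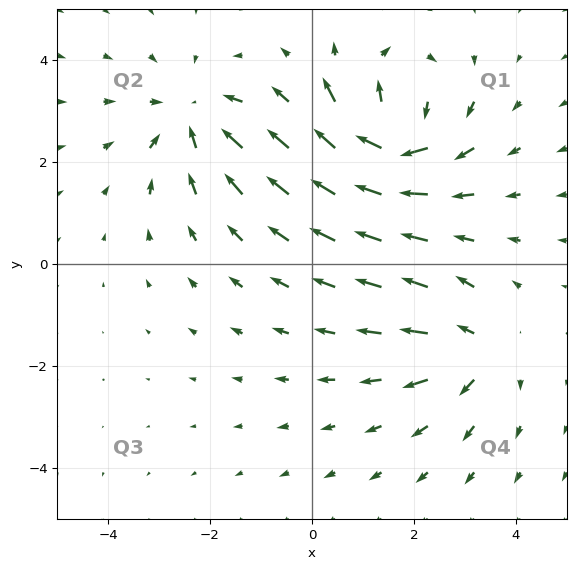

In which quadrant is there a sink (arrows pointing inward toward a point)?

Q2

The sink sits at approximately (-2.3, 2.9), which lies in quadrant Q2. The divergence there is about -3, negative as expected for a sink.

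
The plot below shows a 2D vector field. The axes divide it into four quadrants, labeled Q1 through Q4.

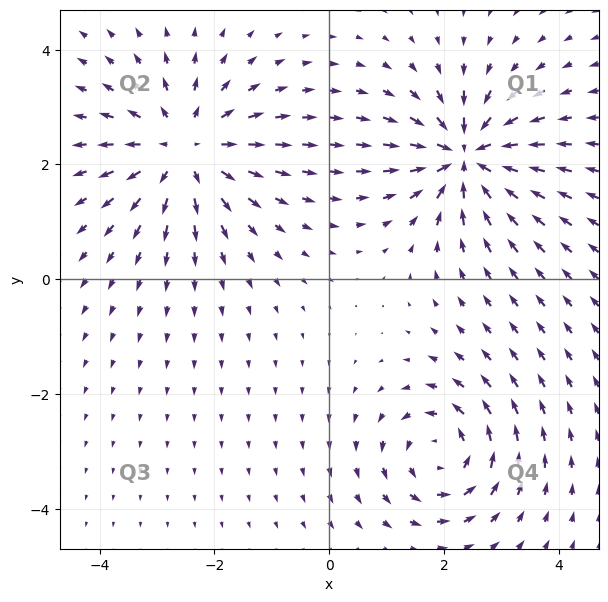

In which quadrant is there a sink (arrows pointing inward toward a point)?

The sink sits at approximately (2.4, 2.1), which lies in quadrant Q1. The divergence there is about -7, negative as expected for a sink.

Q1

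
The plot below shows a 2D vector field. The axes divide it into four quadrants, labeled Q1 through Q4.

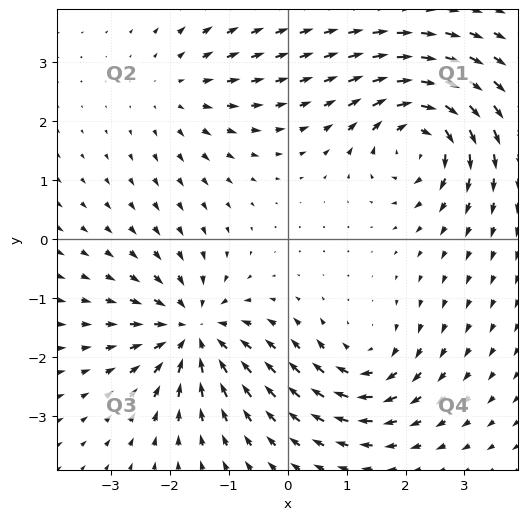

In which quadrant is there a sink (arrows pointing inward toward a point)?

Q3

The sink sits at approximately (-1.6, -1.6), which lies in quadrant Q3. The divergence there is about -6, negative as expected for a sink.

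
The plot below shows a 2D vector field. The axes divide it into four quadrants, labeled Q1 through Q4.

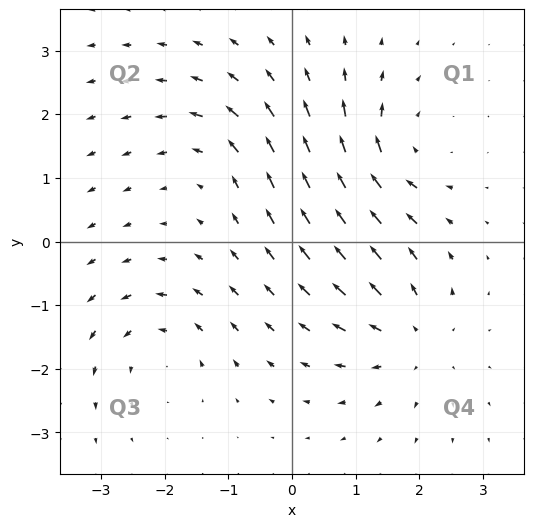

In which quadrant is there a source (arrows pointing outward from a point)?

Q4

The source sits at approximately (1.9, -1.5), which lies in quadrant Q4. The divergence there is about +4, positive as expected for a source.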